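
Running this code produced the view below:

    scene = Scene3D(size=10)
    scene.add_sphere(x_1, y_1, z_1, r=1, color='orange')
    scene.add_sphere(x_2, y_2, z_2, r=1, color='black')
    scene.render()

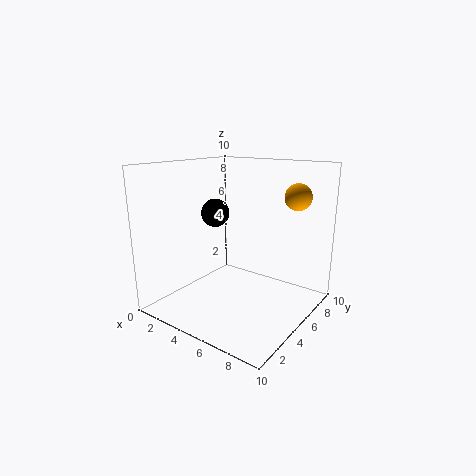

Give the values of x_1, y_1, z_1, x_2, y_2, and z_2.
x_1 = 7.5, y_1 = 9, z_1 = 7.5, x_2 = 3, y_2 = 5, z_2 = 6.5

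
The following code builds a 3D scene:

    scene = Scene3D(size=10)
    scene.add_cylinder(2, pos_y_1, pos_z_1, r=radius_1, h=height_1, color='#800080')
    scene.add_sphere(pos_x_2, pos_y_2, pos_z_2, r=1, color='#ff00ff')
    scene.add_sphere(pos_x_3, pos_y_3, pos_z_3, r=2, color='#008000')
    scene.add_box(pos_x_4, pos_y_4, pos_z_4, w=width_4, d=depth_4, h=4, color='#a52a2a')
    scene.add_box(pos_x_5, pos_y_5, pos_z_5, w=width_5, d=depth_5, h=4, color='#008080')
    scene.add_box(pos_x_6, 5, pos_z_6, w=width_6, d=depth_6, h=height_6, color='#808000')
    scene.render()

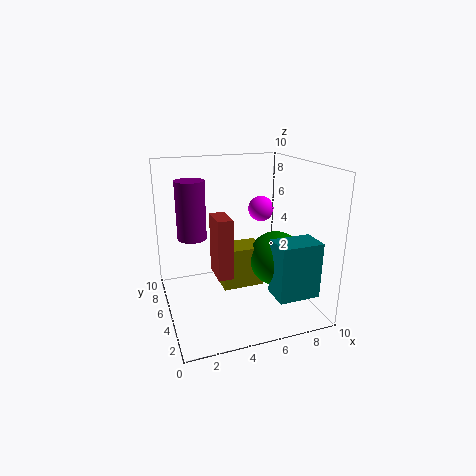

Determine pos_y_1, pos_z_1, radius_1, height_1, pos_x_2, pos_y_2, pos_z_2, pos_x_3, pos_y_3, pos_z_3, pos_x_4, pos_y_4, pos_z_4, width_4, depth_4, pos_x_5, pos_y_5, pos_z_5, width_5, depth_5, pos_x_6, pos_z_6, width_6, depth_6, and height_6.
pos_y_1 = 6
pos_z_1 = 5
radius_1 = 1
height_1 = 4
pos_x_2 = 8
pos_y_2 = 8
pos_z_2 = 6
pos_x_3 = 8
pos_y_3 = 5
pos_z_3 = 3
pos_x_4 = 3
pos_y_4 = 3
pos_z_4 = 3
width_4 = 1
depth_4 = 2
pos_x_5 = 7
pos_y_5 = 2
pos_z_5 = 1
width_5 = 3
depth_5 = 2
pos_x_6 = 4
pos_z_6 = 1
width_6 = 3
depth_6 = 2
height_6 = 3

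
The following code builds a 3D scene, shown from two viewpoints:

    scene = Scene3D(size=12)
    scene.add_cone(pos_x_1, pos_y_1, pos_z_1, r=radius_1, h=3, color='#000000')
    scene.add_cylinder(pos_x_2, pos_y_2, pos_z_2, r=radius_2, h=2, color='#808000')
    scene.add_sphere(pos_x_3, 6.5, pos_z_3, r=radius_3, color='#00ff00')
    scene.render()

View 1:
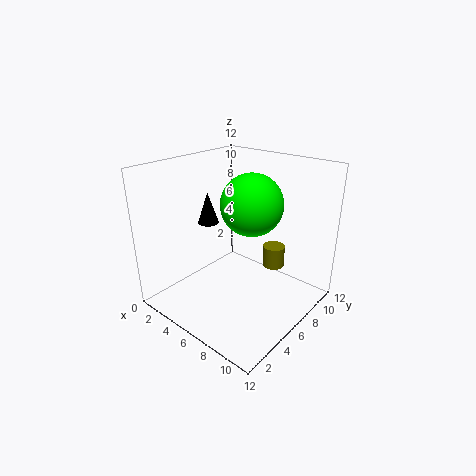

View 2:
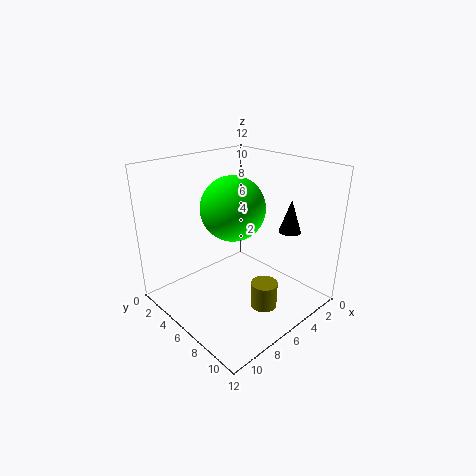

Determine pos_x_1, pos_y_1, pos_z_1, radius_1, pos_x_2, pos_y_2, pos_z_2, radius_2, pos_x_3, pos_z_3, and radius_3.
pos_x_1 = 1
pos_y_1 = 7.5
pos_z_1 = 5.5
radius_1 = 1
pos_x_2 = 7
pos_y_2 = 10
pos_z_2 = 2
radius_2 = 1
pos_x_3 = 7
pos_z_3 = 9
radius_3 = 2.5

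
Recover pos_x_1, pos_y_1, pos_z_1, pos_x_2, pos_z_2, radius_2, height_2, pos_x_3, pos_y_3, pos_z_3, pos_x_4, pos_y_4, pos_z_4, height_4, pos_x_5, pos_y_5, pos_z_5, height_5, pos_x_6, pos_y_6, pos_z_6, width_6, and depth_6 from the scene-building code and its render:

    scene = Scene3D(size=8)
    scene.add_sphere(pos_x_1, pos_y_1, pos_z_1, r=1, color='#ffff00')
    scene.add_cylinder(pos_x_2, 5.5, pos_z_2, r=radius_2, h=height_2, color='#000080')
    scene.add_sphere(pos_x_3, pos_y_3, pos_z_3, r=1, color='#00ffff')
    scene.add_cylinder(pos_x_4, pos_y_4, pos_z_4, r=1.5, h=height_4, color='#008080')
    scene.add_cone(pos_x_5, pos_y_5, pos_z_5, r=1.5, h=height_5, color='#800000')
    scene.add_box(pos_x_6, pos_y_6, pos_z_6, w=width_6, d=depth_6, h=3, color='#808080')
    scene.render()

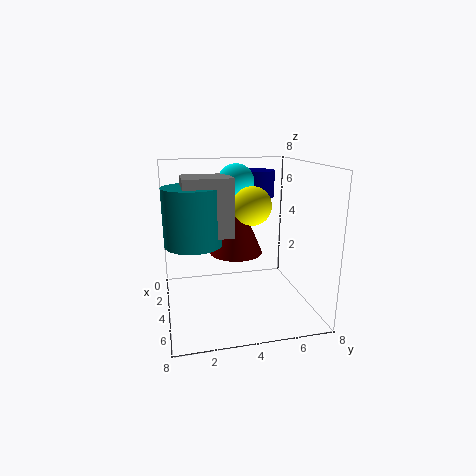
pos_x_1 = 5, pos_y_1 = 4.5, pos_z_1 = 6, pos_x_2 = 2.5, pos_z_2 = 6, radius_2 = 1, height_2 = 1.5, pos_x_3 = 3.5, pos_y_3 = 4, pos_z_3 = 7, pos_x_4 = 4.5, pos_y_4 = 1.5, pos_z_4 = 4, height_4 = 3, pos_x_5 = 3.5, pos_y_5 = 4, pos_z_5 = 3, height_5 = 3.5, pos_x_6 = 3.5, pos_y_6 = 1, pos_z_6 = 4.5, width_6 = 2, depth_6 = 2.5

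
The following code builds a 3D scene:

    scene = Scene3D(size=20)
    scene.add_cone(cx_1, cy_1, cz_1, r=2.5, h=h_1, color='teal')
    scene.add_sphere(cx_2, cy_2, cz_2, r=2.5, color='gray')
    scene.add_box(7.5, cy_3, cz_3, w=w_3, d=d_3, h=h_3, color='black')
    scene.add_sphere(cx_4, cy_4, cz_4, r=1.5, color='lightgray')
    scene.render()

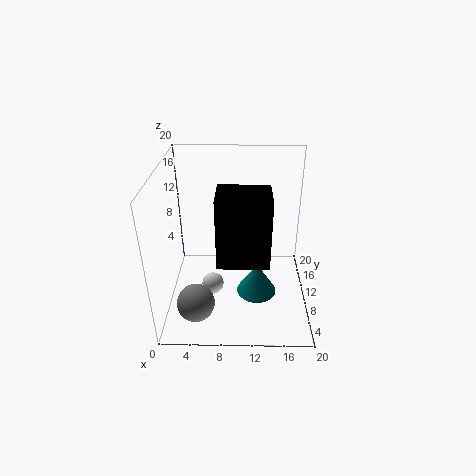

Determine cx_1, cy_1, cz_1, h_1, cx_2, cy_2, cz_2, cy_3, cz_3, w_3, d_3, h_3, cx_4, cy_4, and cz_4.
cx_1 = 12.5; cy_1 = 4.5; cz_1 = 5.5; h_1 = 4; cx_2 = 4.5; cy_2 = 4; cz_2 = 3.5; cy_3 = 3.5; cz_3 = 9.5; w_3 = 6.5; d_3 = 5; h_3 = 9; cx_4 = 6.5; cy_4 = 7.5; cz_4 = 4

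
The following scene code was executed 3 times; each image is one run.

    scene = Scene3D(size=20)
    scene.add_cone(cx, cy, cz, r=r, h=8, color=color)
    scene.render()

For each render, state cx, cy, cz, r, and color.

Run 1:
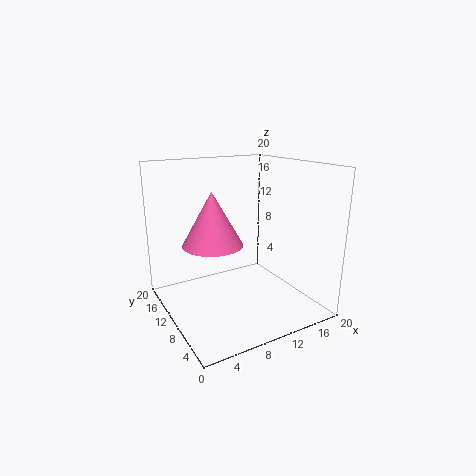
cx = 8; cy = 14; cz = 8; r = 4.5; color = 'hotpink'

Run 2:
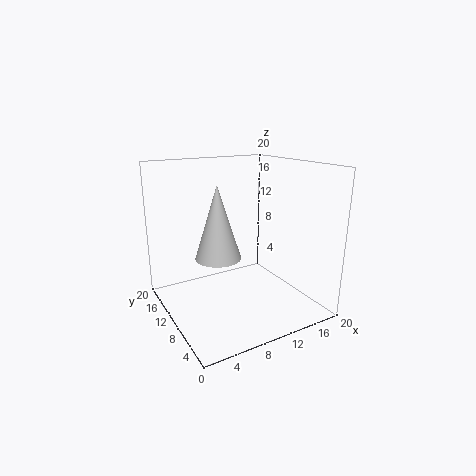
cx = 3.5; cy = 3; cz = 11; r = 2.5; color = 'lightgray'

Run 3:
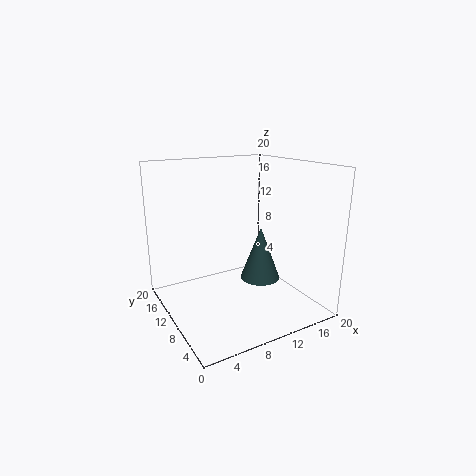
cx = 14.5; cy = 11; cz = 2.5; r = 3; color = 'darkslategray'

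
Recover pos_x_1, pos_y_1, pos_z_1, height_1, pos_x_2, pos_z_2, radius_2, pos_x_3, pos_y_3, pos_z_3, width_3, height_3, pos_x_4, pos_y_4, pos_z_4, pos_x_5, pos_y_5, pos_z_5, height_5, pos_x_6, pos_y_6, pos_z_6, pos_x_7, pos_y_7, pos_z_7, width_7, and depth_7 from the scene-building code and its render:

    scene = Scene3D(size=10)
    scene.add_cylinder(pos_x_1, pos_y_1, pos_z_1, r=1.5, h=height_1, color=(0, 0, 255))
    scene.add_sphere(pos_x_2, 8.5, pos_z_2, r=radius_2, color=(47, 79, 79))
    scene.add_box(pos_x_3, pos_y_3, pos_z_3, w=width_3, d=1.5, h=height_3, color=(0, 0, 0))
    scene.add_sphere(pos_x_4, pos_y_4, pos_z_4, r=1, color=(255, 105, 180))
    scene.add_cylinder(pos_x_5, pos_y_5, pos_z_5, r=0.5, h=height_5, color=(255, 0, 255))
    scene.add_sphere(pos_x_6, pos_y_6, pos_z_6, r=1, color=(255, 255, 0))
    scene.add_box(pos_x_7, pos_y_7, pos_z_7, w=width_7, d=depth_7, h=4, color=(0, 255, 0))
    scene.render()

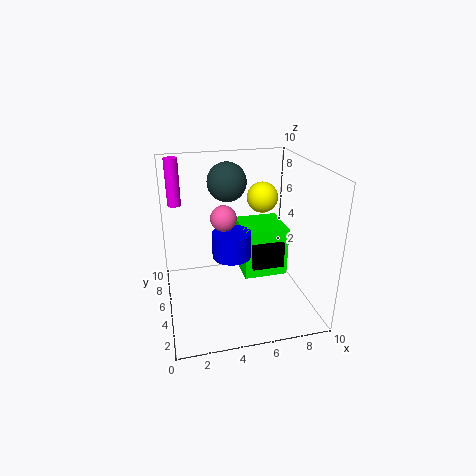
pos_x_1 = 5; pos_y_1 = 7; pos_z_1 = 2.5; height_1 = 2; pos_x_2 = 5; pos_z_2 = 8; radius_2 = 1.5; pos_x_3 = 6.5; pos_y_3 = 6; pos_z_3 = 1.5; width_3 = 2.5; height_3 = 2; pos_x_4 = 4.5; pos_y_4 = 7.5; pos_z_4 = 5.5; pos_x_5 = 1; pos_y_5 = 8.5; pos_z_5 = 6.5; height_5 = 3.5; pos_x_6 = 6.5; pos_y_6 = 4.5; pos_z_6 = 8; pos_x_7 = 6; pos_y_7 = 6.5; pos_z_7 = 0.5; width_7 = 3.5; depth_7 = 3.5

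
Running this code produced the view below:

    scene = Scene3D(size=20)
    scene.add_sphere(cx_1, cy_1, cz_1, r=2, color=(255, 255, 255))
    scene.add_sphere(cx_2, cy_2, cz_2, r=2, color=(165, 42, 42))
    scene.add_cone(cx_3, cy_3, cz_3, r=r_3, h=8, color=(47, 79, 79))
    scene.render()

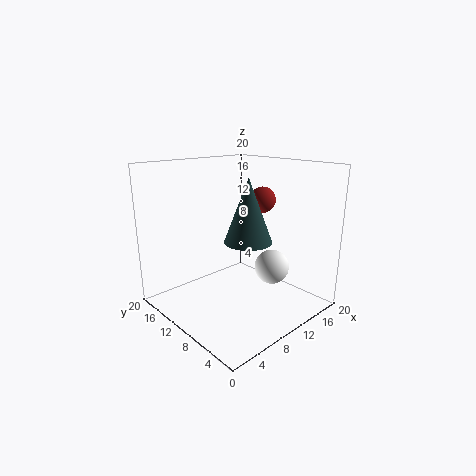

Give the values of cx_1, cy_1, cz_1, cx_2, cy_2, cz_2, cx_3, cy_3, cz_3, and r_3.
cx_1 = 8, cy_1 = 2, cz_1 = 9, cx_2 = 17, cy_2 = 12, cz_2 = 14, cx_3 = 8, cy_3 = 6, cz_3 = 11, r_3 = 3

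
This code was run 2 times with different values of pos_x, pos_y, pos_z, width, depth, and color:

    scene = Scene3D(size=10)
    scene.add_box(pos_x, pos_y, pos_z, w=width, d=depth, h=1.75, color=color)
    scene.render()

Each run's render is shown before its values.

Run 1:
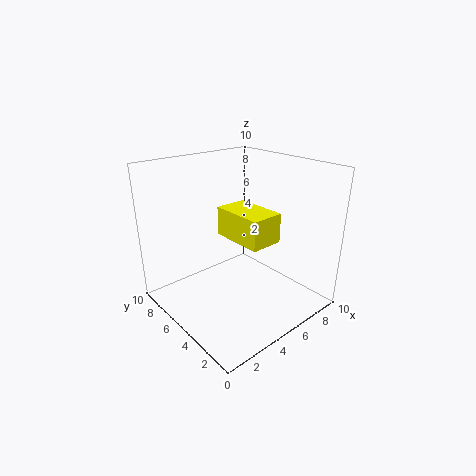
pos_x = 2.75, pos_y = 1, pos_z = 6.25, width = 2, depth = 3.25, color = 'yellow'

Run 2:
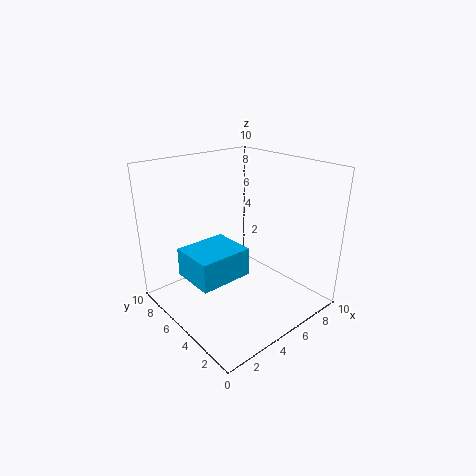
pos_x = 0.25, pos_y = 2.25, pos_z = 4, width = 3.25, depth = 2.75, color = 'deepskyblue'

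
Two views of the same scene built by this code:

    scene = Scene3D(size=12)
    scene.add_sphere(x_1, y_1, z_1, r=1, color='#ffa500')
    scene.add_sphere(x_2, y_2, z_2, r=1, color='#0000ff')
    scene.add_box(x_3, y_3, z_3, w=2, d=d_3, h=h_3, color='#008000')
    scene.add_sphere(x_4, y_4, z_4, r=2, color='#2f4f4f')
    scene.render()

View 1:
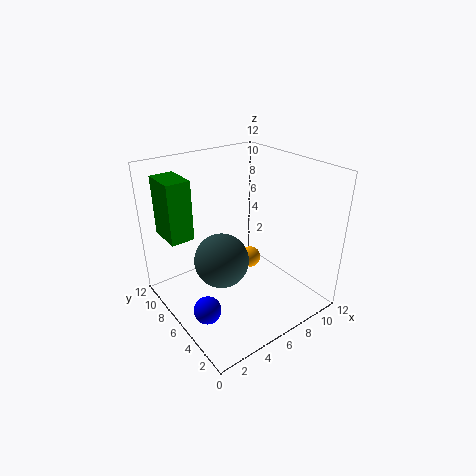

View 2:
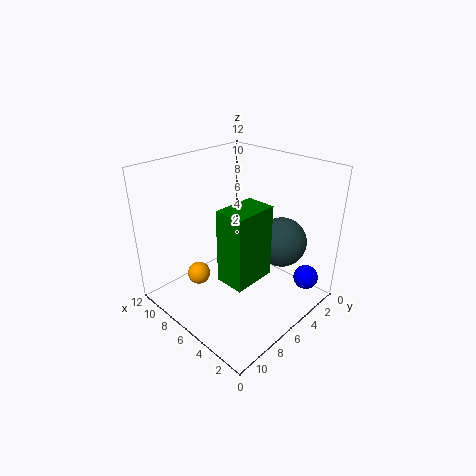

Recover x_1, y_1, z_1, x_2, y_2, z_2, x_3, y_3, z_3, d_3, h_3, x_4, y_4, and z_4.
x_1 = 9
y_1 = 8
z_1 = 2
x_2 = 1
y_2 = 3
z_2 = 3
x_3 = 1
y_3 = 8
z_3 = 6
d_3 = 3
h_3 = 5
x_4 = 3
y_4 = 4
z_4 = 6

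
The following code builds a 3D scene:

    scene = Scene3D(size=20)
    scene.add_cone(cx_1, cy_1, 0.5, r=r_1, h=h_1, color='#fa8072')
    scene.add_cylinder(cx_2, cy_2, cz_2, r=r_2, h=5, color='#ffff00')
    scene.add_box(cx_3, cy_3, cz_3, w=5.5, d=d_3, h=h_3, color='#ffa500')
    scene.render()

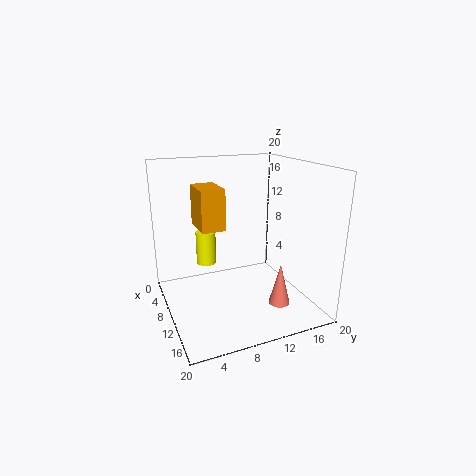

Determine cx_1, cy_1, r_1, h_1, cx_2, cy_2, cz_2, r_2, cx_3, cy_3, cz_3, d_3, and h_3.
cx_1 = 13.5, cy_1 = 15, r_1 = 1.5, h_1 = 6, cx_2 = 4.5, cy_2 = 7, cz_2 = 4.5, r_2 = 1.5, cx_3 = 2.5, cy_3 = 5.5, cz_3 = 10.5, d_3 = 3.5, h_3 = 6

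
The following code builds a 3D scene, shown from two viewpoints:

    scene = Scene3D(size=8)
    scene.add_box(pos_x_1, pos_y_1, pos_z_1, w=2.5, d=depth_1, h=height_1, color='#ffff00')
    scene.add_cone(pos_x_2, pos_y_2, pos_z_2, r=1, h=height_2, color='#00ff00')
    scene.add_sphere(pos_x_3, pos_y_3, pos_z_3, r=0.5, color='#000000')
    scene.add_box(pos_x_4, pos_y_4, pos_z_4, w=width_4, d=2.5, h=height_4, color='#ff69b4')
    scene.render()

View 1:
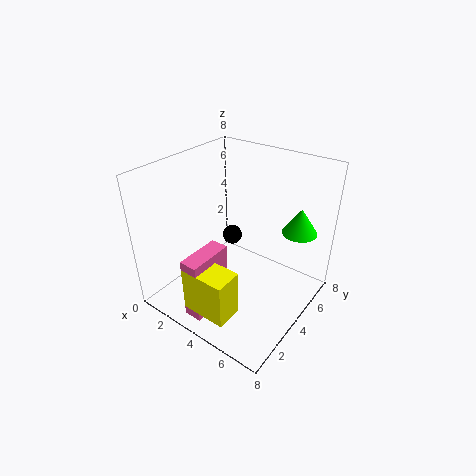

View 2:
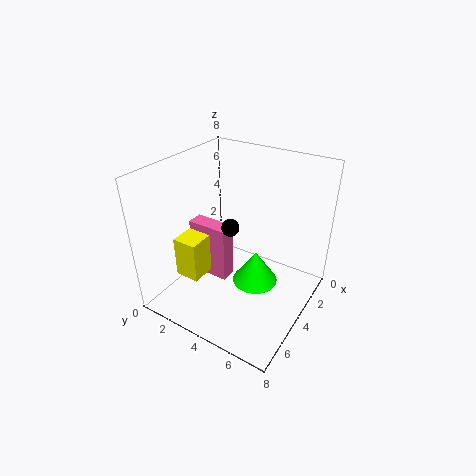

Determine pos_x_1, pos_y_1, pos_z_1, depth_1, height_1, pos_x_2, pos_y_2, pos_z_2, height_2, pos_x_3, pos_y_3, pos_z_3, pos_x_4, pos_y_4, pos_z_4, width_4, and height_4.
pos_x_1 = 3, pos_y_1 = 0.5, pos_z_1 = 1, depth_1 = 1.5, height_1 = 2.5, pos_x_2 = 6.5, pos_y_2 = 6.5, pos_z_2 = 4, height_2 = 1.5, pos_x_3 = 4, pos_y_3 = 3.5, pos_z_3 = 4.5, pos_x_4 = 3, pos_y_4 = 0.5, pos_z_4 = 0.5, width_4 = 1, height_4 = 3.5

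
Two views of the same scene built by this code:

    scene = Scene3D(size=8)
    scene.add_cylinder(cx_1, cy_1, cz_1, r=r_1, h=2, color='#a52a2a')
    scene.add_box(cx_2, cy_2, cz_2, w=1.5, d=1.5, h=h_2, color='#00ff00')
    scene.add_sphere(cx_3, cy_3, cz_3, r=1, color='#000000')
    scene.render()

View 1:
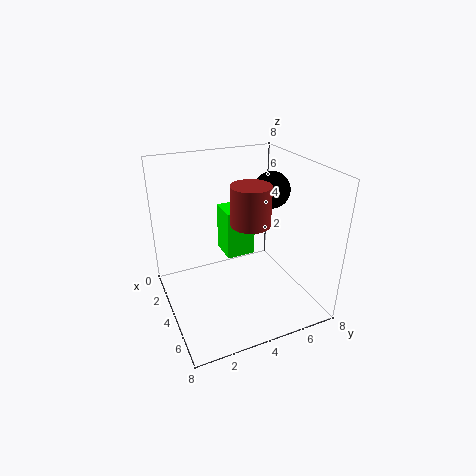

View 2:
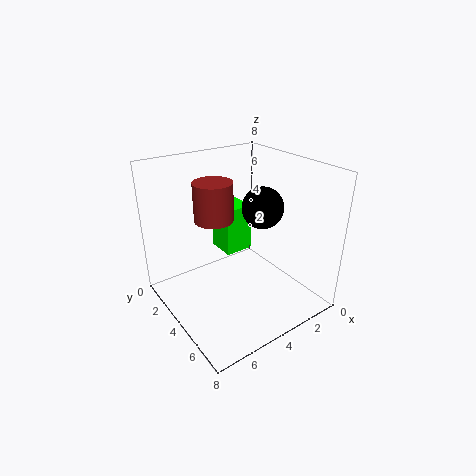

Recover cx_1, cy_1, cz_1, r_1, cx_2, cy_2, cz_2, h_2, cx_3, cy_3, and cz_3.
cx_1 = 5.5; cy_1 = 4; cz_1 = 5.5; r_1 = 1; cx_2 = 3.5; cy_2 = 3; cz_2 = 3.5; h_2 = 2.5; cx_3 = 4; cy_3 = 6; cz_3 = 6.5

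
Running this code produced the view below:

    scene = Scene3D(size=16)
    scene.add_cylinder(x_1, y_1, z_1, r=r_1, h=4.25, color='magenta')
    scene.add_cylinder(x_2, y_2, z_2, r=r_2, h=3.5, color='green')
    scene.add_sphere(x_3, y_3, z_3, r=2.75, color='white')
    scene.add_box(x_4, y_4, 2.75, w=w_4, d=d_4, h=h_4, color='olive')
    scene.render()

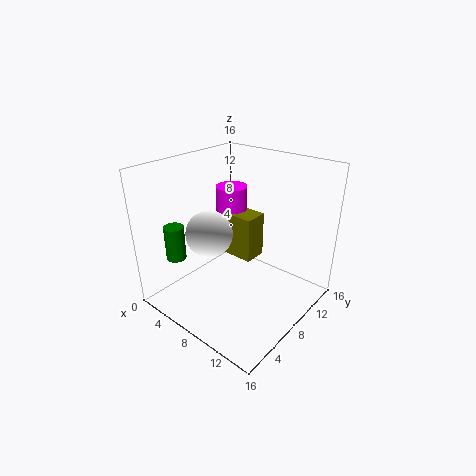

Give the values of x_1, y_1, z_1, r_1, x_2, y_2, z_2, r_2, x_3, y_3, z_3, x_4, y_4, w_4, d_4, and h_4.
x_1 = 2.75; y_1 = 13; z_1 = 7.25; r_1 = 2; x_2 = 5.25; y_2 = 1.5; z_2 = 7.5; r_2 = 1; x_3 = 4.25; y_3 = 7.25; z_3 = 7.5; x_4 = 2; y_4 = 11.25; w_4 = 5; d_4 = 3; h_4 = 5.75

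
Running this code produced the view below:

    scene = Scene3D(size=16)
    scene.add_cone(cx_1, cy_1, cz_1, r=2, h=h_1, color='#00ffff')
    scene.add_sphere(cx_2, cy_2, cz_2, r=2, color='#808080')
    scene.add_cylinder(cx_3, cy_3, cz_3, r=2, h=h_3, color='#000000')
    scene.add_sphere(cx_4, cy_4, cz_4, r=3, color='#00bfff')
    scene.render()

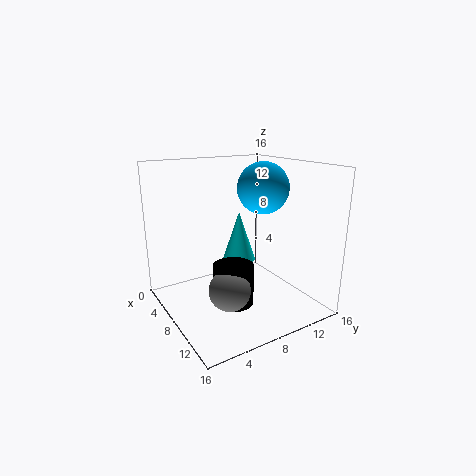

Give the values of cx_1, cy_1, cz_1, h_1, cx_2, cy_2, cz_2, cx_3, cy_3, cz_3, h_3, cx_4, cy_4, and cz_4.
cx_1 = 5, cy_1 = 10, cz_1 = 4, h_1 = 6, cx_2 = 13, cy_2 = 4, cz_2 = 5, cx_3 = 12, cy_3 = 5, cz_3 = 3, h_3 = 4, cx_4 = 7, cy_4 = 12, cz_4 = 13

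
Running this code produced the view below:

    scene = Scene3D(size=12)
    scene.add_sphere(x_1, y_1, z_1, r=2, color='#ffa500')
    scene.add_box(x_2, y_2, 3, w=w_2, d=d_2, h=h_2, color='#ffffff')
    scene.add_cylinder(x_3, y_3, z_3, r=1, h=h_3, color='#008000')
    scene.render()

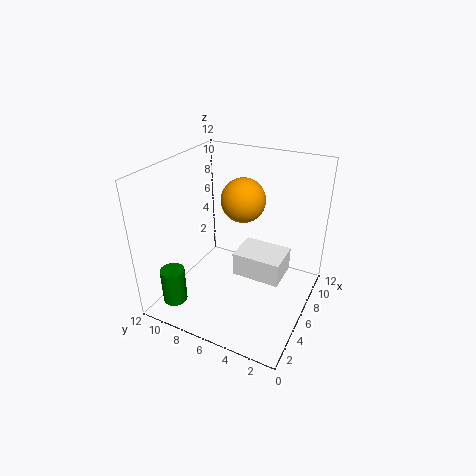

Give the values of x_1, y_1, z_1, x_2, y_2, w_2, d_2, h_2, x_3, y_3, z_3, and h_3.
x_1 = 9, y_1 = 7, z_1 = 8, x_2 = 5, y_2 = 2, w_2 = 3, d_2 = 4, h_2 = 2, x_3 = 2, y_3 = 10, z_3 = 1, h_3 = 3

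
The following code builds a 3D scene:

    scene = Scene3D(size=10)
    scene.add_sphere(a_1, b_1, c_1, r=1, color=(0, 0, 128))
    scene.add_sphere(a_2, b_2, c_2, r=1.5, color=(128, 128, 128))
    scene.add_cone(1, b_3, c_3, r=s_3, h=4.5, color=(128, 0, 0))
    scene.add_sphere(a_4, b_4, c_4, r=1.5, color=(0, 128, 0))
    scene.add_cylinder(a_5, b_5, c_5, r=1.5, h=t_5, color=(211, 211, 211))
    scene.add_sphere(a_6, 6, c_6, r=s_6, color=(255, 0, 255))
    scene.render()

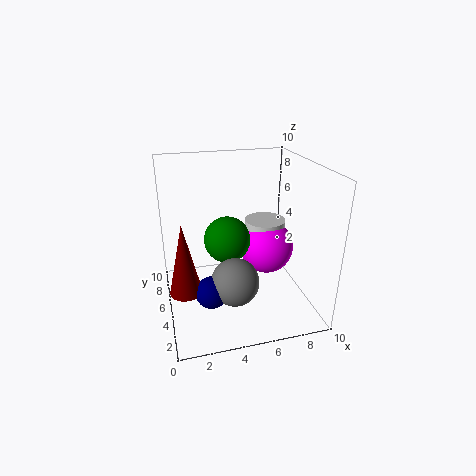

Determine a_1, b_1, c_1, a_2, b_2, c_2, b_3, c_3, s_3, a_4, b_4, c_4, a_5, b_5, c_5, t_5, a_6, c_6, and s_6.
a_1 = 2.5; b_1 = 2; c_1 = 3; a_2 = 4; b_2 = 2; c_2 = 3.5; b_3 = 2.5; c_3 = 3; s_3 = 1; a_4 = 4; b_4 = 4; c_4 = 5.5; a_5 = 7.5; b_5 = 6.5; c_5 = 3; t_5 = 2.5; a_6 = 7.5; c_6 = 3.5; s_6 = 2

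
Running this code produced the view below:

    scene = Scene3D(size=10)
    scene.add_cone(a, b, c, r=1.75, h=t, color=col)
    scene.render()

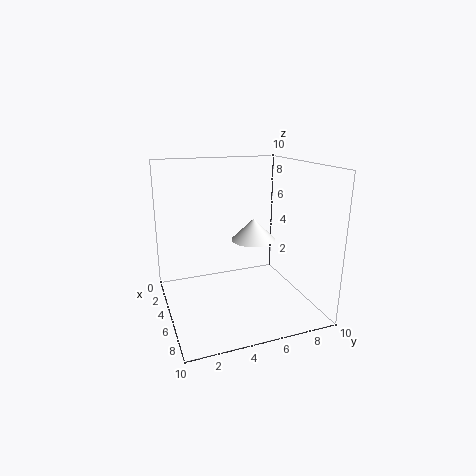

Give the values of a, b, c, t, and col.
a = 2.5
b = 7.25
c = 3.75
t = 1.75
col = 'white'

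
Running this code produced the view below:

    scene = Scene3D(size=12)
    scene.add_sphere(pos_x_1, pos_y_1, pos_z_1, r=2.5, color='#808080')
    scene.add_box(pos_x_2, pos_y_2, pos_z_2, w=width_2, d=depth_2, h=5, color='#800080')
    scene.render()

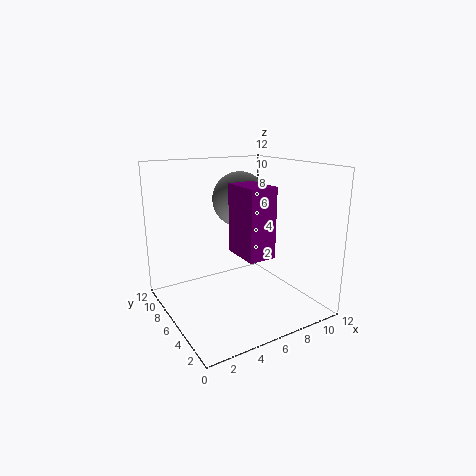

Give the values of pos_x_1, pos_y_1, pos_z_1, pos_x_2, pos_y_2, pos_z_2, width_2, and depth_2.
pos_x_1 = 8
pos_y_1 = 9
pos_z_1 = 8.5
pos_x_2 = 4
pos_y_2 = 1
pos_z_2 = 6
width_2 = 2
depth_2 = 3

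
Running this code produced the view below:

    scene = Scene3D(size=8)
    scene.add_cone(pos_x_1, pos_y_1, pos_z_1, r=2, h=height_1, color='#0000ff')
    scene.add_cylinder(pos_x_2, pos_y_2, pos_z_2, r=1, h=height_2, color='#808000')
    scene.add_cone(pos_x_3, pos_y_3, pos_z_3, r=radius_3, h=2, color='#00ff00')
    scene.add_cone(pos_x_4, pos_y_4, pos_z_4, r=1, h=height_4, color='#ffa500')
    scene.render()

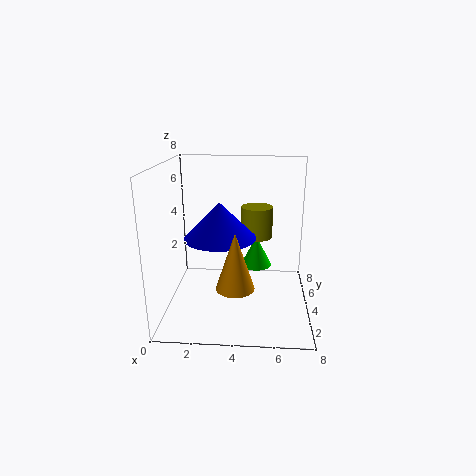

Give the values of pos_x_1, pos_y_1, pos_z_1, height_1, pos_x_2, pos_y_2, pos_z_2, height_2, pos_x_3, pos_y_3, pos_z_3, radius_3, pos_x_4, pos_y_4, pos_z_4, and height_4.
pos_x_1 = 3, pos_y_1 = 4, pos_z_1 = 4, height_1 = 2, pos_x_2 = 5, pos_y_2 = 7, pos_z_2 = 3, height_2 = 2, pos_x_3 = 5, pos_y_3 = 7, pos_z_3 = 1, radius_3 = 1, pos_x_4 = 4, pos_y_4 = 2, pos_z_4 = 2, height_4 = 3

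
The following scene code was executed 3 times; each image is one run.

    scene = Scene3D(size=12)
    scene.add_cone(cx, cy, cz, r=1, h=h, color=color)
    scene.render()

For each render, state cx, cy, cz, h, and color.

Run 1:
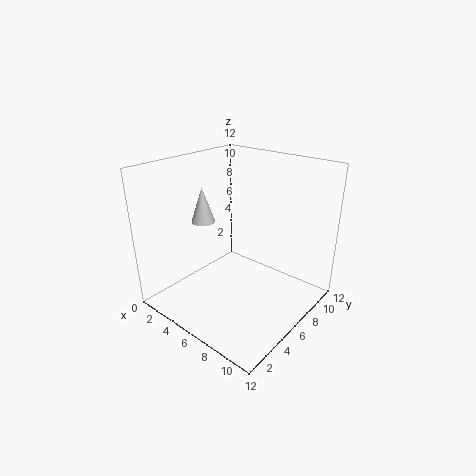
cx = 3; cy = 5; cz = 7; h = 3; color = 'lightgray'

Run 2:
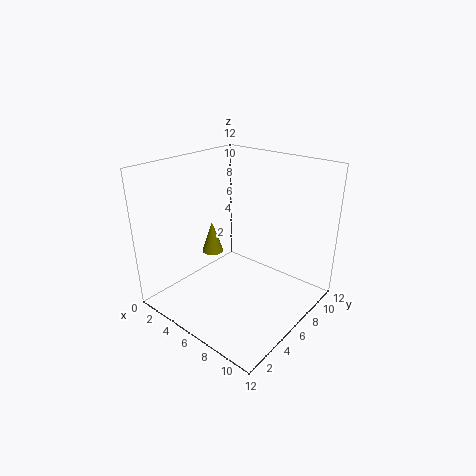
cx = 2; cy = 7; cz = 3; h = 3; color = 'olive'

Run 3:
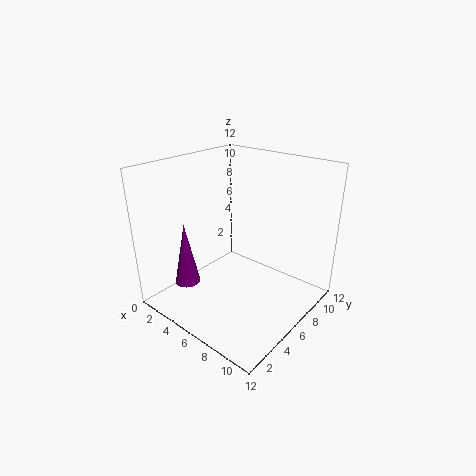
cx = 4; cy = 2; cz = 3; h = 5; color = 'purple'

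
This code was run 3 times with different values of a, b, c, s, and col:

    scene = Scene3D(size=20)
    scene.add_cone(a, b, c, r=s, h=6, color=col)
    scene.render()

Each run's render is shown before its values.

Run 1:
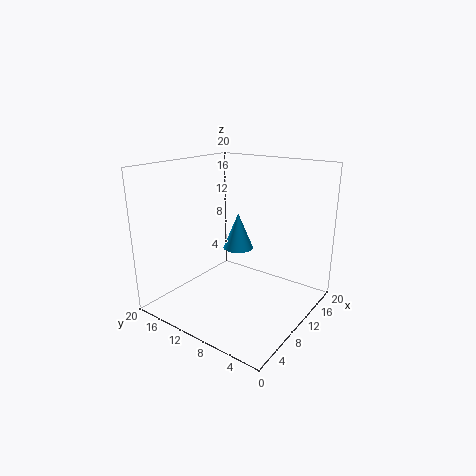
a = 17
b = 15
c = 5
s = 2.5
col = 'deepskyblue'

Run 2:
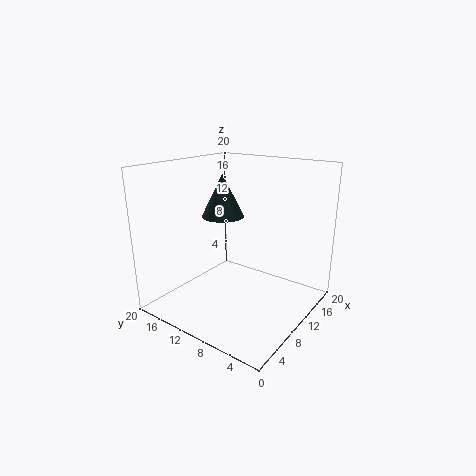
a = 10.5
b = 13
c = 12.5
s = 3
col = 'darkslategray'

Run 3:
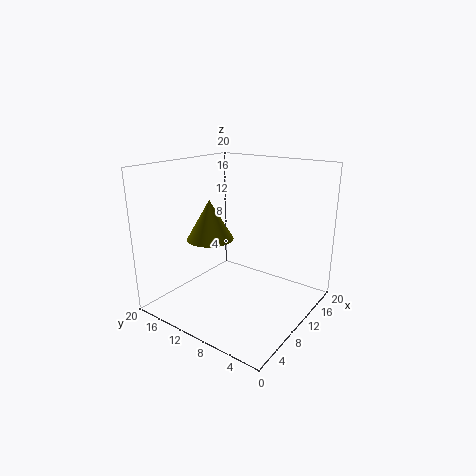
a = 10.5
b = 15.5
c = 8.5
s = 3.5
col = 'olive'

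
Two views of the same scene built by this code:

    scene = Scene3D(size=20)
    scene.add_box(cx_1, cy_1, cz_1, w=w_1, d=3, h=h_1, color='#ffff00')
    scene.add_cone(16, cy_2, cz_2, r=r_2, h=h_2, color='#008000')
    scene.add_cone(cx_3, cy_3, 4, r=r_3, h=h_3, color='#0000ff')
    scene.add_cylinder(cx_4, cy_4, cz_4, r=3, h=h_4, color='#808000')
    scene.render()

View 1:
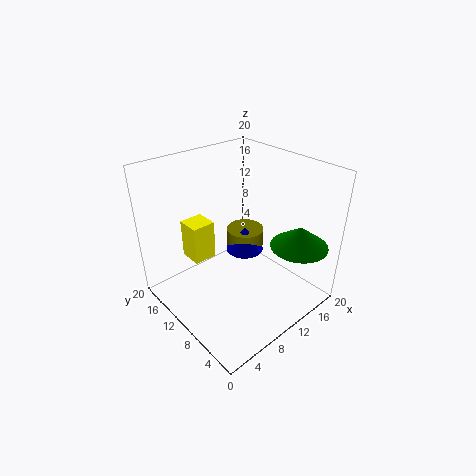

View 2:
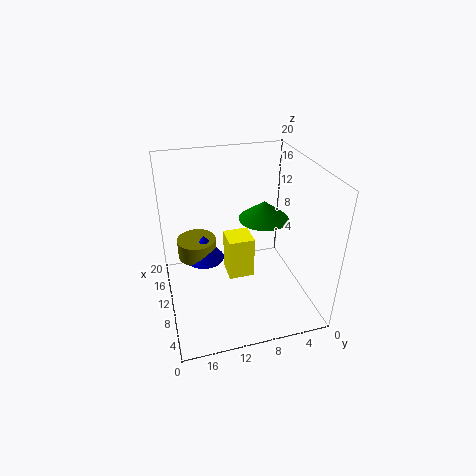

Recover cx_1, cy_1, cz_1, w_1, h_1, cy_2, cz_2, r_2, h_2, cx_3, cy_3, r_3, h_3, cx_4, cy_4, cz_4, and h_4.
cx_1 = 3, cy_1 = 10, cz_1 = 9, w_1 = 3, h_1 = 5, cy_2 = 4, cz_2 = 9, r_2 = 4, h_2 = 3, cx_3 = 15, cy_3 = 14, r_3 = 3, h_3 = 4, cx_4 = 16, cy_4 = 15, cz_4 = 4, h_4 = 3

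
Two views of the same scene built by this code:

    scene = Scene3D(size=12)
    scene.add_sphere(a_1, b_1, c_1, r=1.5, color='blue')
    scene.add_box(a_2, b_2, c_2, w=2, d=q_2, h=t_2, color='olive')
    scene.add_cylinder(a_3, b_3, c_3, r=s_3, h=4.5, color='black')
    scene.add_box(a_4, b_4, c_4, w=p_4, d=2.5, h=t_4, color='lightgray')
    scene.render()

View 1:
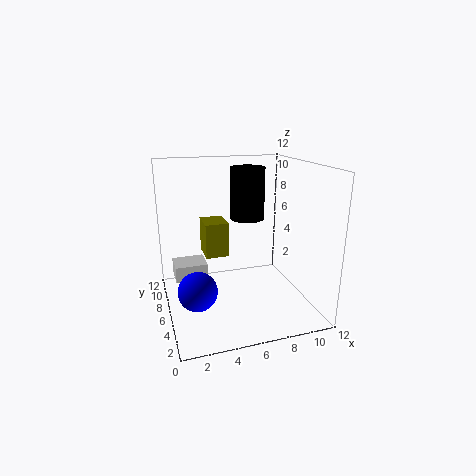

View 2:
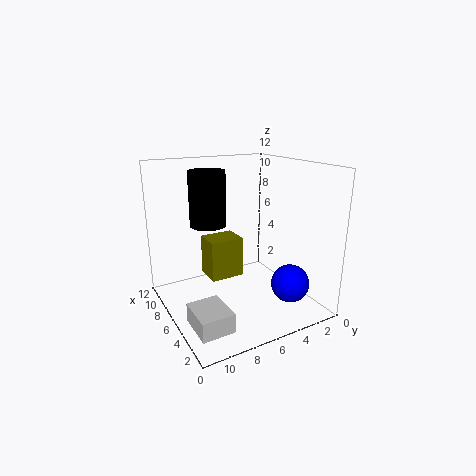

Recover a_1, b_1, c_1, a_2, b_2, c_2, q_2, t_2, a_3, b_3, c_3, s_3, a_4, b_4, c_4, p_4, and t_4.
a_1 = 2
b_1 = 3.5
c_1 = 3
a_2 = 3.5
b_2 = 7
c_2 = 4
q_2 = 2.5
t_2 = 3
a_3 = 7.5
b_3 = 8
c_3 = 7
s_3 = 1.5
a_4 = 1
b_4 = 9
c_4 = 1
p_4 = 3
t_4 = 1.5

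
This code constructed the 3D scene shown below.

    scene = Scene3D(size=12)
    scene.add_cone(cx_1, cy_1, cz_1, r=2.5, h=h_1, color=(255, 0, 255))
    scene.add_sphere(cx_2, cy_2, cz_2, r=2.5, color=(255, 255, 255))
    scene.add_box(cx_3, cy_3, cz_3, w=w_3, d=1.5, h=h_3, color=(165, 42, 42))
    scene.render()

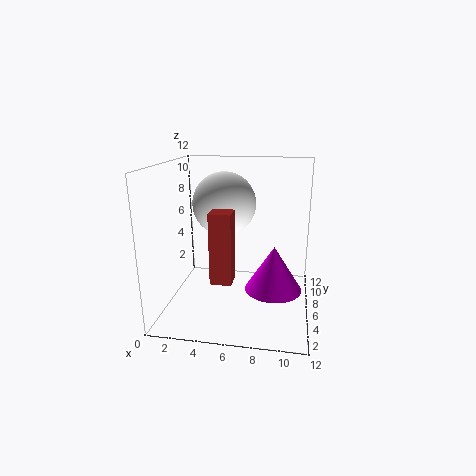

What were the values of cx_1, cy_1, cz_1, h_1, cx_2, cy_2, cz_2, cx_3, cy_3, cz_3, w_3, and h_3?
cx_1 = 9, cy_1 = 7, cz_1 = 1, h_1 = 4, cx_2 = 5, cy_2 = 5.5, cz_2 = 9, cx_3 = 5, cy_3 = 0.5, cz_3 = 4.5, w_3 = 1.5, h_3 = 5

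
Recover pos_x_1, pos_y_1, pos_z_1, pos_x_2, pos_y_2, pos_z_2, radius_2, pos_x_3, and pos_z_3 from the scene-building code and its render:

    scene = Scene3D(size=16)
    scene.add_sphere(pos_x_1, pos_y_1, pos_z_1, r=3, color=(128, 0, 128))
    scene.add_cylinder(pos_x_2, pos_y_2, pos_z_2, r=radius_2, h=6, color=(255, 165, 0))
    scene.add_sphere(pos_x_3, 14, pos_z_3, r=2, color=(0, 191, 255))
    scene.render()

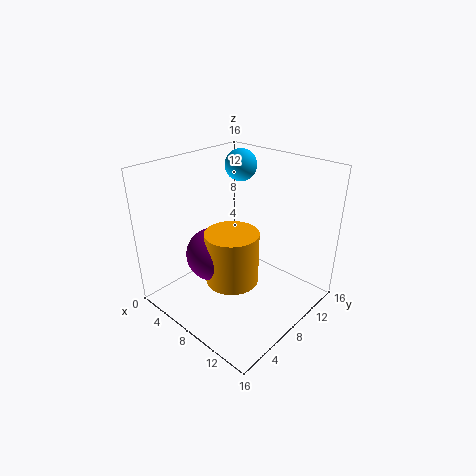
pos_x_1 = 6
pos_y_1 = 6
pos_z_1 = 6
pos_x_2 = 8
pos_y_2 = 7
pos_z_2 = 3
radius_2 = 3
pos_x_3 = 3
pos_z_3 = 14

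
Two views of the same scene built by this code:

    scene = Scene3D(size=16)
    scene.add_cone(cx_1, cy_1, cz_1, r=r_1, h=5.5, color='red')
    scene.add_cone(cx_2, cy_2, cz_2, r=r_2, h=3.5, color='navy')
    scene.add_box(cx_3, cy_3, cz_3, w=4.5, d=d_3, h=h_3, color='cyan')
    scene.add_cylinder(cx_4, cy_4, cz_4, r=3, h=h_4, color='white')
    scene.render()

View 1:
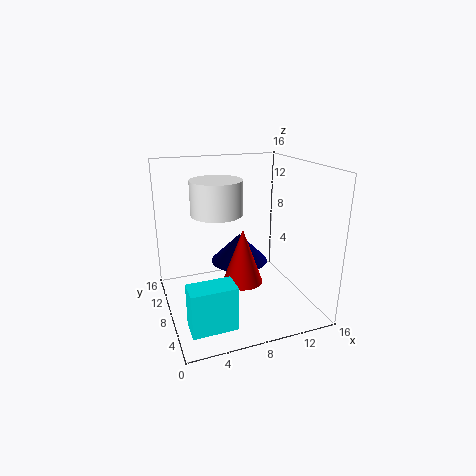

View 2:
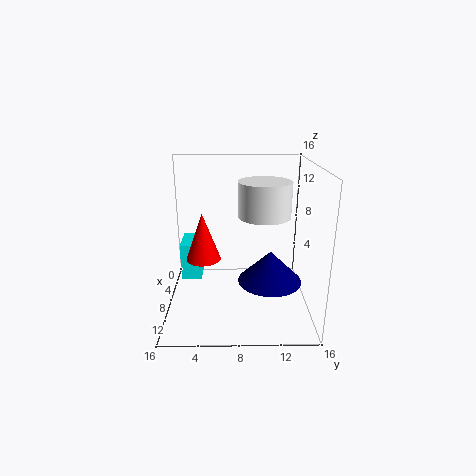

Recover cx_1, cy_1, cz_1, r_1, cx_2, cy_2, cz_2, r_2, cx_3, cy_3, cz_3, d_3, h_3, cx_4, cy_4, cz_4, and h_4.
cx_1 = 7; cy_1 = 4; cz_1 = 5; r_1 = 2; cx_2 = 9.5; cy_2 = 11.5; cz_2 = 3.5; r_2 = 3.5; cx_3 = 1; cy_3 = 1; cz_3 = 1.5; d_3 = 2.5; h_3 = 4.5; cx_4 = 6.5; cy_4 = 11; cz_4 = 10; h_4 = 4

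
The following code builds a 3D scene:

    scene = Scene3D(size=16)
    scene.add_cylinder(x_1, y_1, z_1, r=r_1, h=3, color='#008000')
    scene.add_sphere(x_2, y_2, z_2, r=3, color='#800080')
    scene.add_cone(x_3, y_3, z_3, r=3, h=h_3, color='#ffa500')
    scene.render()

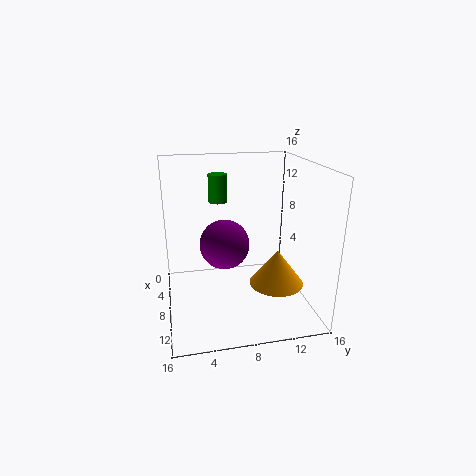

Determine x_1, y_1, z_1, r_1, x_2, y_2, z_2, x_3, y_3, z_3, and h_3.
x_1 = 7, y_1 = 6, z_1 = 12, r_1 = 1, x_2 = 5, y_2 = 7, z_2 = 6, x_3 = 10, y_3 = 12, z_3 = 3, h_3 = 4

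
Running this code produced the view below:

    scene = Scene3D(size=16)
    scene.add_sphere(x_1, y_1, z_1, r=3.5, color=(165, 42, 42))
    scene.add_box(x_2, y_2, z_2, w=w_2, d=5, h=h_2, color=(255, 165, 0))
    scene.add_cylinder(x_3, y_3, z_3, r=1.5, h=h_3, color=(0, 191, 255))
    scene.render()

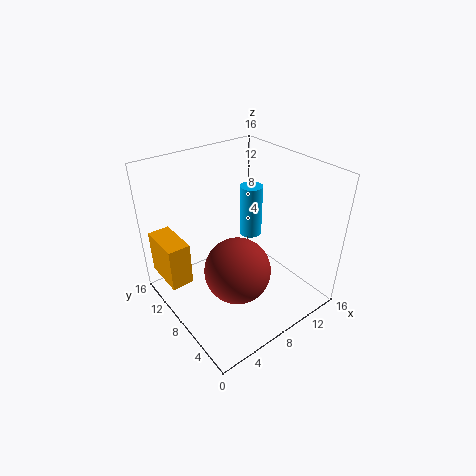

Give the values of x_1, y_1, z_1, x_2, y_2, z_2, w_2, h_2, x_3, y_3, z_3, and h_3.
x_1 = 6
y_1 = 5.5
z_1 = 6
x_2 = 0.5
y_2 = 10
z_2 = 3
w_2 = 2.5
h_2 = 5
x_3 = 14.5
y_3 = 13.5
z_3 = 3.5
h_3 = 7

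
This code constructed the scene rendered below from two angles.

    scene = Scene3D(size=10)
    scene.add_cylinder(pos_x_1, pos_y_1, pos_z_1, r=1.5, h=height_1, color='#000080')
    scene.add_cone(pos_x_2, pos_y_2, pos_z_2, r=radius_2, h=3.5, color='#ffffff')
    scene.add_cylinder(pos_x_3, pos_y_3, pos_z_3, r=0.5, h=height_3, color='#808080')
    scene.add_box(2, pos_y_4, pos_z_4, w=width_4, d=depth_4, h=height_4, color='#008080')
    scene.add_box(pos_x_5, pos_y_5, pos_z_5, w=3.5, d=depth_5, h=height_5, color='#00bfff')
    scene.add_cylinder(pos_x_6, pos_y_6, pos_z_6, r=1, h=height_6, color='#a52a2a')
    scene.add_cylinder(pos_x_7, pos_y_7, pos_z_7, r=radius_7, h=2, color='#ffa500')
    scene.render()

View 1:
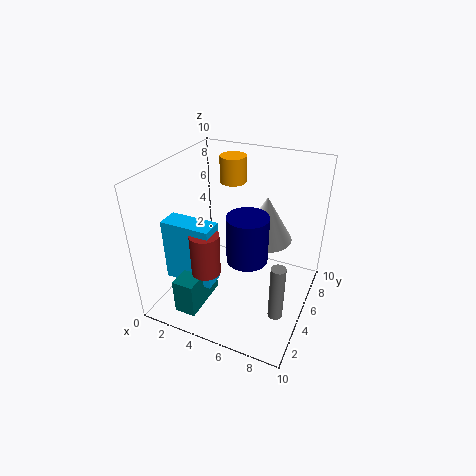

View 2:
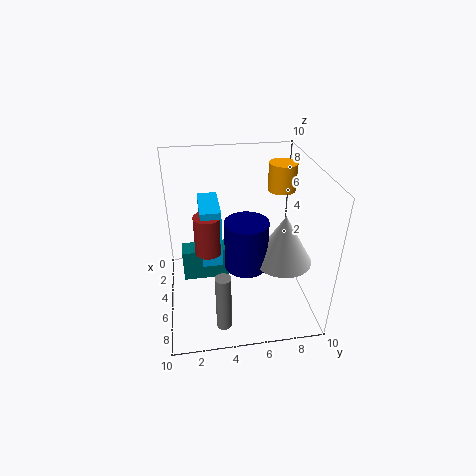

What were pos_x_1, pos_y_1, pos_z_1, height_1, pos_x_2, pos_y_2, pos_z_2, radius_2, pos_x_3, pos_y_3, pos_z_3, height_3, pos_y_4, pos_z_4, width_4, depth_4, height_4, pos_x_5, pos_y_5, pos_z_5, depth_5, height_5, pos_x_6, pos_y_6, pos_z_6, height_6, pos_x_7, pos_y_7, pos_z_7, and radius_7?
pos_x_1 = 5.5; pos_y_1 = 5.5; pos_z_1 = 3; height_1 = 3.5; pos_x_2 = 6; pos_y_2 = 8; pos_z_2 = 3.5; radius_2 = 2; pos_x_3 = 8.5; pos_y_3 = 3.5; pos_z_3 = 0.5; height_3 = 4; pos_y_4 = 1; pos_z_4 = 0.5; width_4 = 1.5; depth_4 = 3.5; height_4 = 2.5; pos_x_5 = 0.5; pos_y_5 = 2.5; pos_z_5 = 2; depth_5 = 1.5; height_5 = 4.5; pos_x_6 = 3.5; pos_y_6 = 3; pos_z_6 = 3; height_6 = 3; pos_x_7 = 3; pos_y_7 = 8.5; pos_z_7 = 7.5; radius_7 = 1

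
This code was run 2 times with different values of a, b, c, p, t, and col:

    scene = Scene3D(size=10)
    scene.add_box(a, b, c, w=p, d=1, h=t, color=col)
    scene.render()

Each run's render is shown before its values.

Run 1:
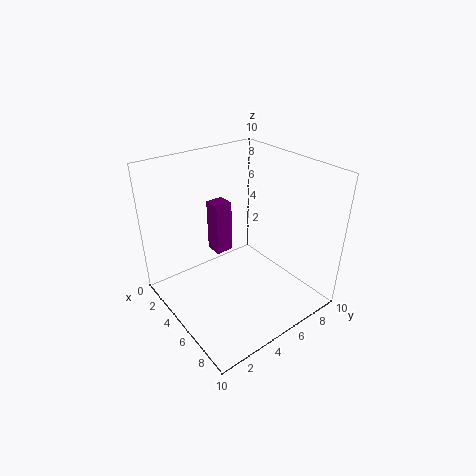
a = 6; b = 2; c = 6; p = 1; t = 3; col = 'purple'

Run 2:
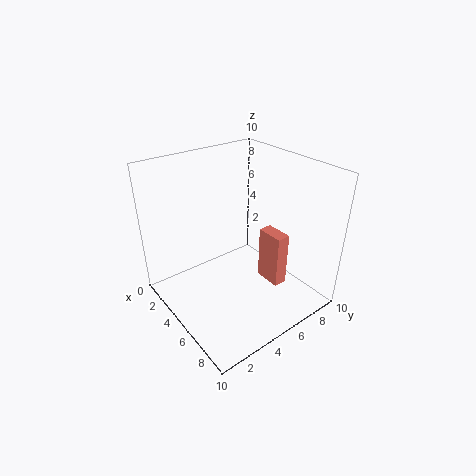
a = 5; b = 7; c = 1; p = 2; t = 4; col = 'salmon'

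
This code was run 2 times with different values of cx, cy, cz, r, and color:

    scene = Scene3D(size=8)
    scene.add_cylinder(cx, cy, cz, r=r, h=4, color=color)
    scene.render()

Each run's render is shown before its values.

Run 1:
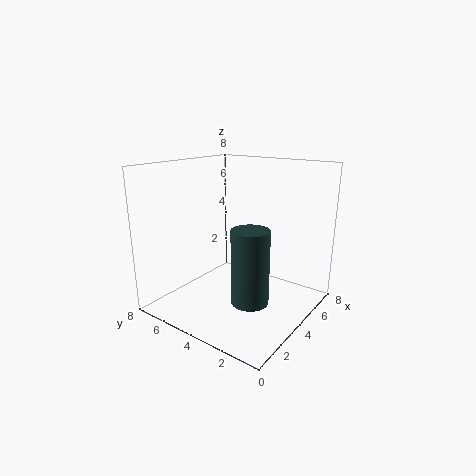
cx = 3
cy = 2.5
cz = 1
r = 1
color = 'darkslategray'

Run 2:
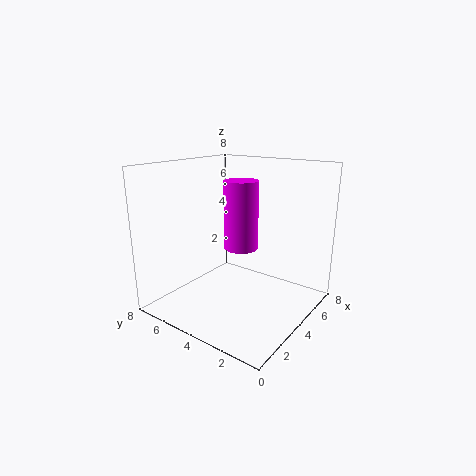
cx = 5
cy = 4.5
cz = 3
r = 1
color = 'magenta'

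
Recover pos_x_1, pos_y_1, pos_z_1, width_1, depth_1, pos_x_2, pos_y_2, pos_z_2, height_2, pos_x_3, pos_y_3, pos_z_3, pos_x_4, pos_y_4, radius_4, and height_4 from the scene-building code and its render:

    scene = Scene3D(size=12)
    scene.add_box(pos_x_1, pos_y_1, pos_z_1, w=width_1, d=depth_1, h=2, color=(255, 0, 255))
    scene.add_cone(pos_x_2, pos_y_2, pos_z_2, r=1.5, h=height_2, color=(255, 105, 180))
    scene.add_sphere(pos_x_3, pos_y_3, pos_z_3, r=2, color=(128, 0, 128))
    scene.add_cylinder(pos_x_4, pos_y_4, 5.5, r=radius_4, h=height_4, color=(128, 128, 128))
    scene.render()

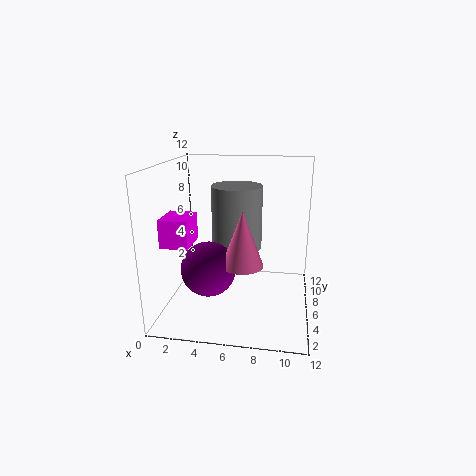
pos_x_1 = 1.5; pos_y_1 = 0.5; pos_z_1 = 7; width_1 = 2; depth_1 = 2.5; pos_x_2 = 7; pos_y_2 = 2; pos_z_2 = 5.5; height_2 = 4; pos_x_3 = 4.5; pos_y_3 = 2; pos_z_3 = 5; pos_x_4 = 6; pos_y_4 = 5.5; radius_4 = 2; height_4 = 5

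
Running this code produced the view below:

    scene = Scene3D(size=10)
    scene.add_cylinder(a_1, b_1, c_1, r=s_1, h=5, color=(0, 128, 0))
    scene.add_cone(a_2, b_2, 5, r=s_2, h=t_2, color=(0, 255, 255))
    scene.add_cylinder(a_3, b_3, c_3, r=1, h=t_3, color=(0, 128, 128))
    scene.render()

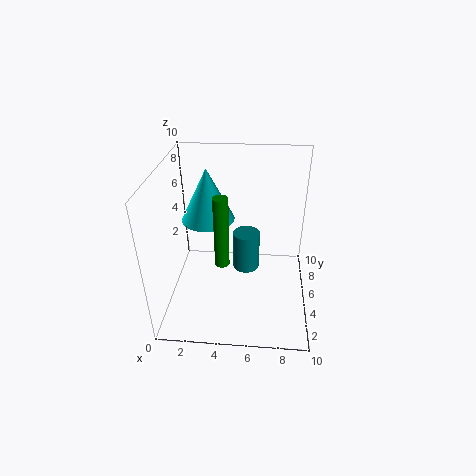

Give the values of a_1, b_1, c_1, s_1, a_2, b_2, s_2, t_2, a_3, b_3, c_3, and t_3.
a_1 = 4; b_1 = 4; c_1 = 3.5; s_1 = 0.5; a_2 = 2.5; b_2 = 7.5; s_2 = 2; t_2 = 4; a_3 = 5.5; b_3 = 6.5; c_3 = 1.5; t_3 = 3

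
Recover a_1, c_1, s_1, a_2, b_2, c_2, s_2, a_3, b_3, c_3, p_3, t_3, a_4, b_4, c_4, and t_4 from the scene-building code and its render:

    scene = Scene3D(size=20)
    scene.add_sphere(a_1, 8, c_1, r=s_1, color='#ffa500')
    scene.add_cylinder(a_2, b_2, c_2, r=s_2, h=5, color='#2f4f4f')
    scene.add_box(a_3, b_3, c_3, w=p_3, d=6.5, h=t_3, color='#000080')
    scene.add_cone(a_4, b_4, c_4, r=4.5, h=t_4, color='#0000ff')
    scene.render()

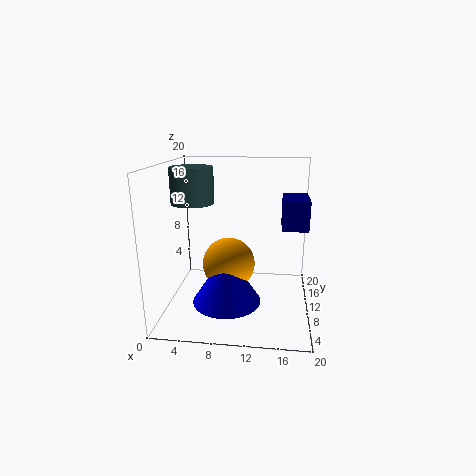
a_1 = 9
c_1 = 7
s_1 = 3.5
a_2 = 3.5
b_2 = 11
c_2 = 14.5
s_2 = 3
a_3 = 16
b_3 = 13.5
c_3 = 10
p_3 = 4
t_3 = 4.5
a_4 = 9
b_4 = 6
c_4 = 2.5
t_4 = 7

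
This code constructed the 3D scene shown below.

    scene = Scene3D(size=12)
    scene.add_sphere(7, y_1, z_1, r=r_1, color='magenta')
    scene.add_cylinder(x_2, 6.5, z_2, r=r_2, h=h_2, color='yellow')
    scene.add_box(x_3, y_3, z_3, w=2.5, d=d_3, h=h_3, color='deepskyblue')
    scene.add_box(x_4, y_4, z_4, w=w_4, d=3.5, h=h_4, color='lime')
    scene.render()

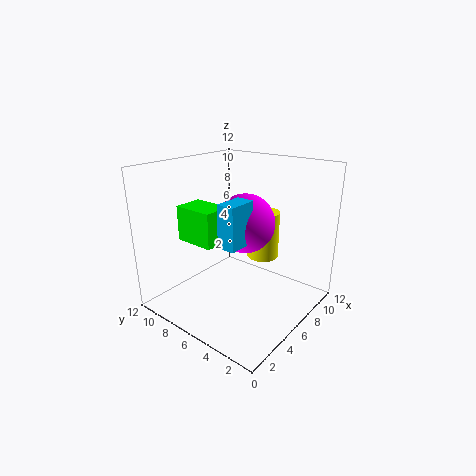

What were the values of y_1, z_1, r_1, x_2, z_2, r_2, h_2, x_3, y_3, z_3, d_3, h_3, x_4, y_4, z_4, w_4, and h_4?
y_1 = 6; z_1 = 7; r_1 = 2.5; x_2 = 10.5; z_2 = 2.5; r_2 = 1.5; h_2 = 4.5; x_3 = 3.5; y_3 = 4.5; z_3 = 6; d_3 = 1.5; h_3 = 3.5; x_4 = 3.5; y_4 = 7; z_4 = 5.5; w_4 = 2.5; h_4 = 3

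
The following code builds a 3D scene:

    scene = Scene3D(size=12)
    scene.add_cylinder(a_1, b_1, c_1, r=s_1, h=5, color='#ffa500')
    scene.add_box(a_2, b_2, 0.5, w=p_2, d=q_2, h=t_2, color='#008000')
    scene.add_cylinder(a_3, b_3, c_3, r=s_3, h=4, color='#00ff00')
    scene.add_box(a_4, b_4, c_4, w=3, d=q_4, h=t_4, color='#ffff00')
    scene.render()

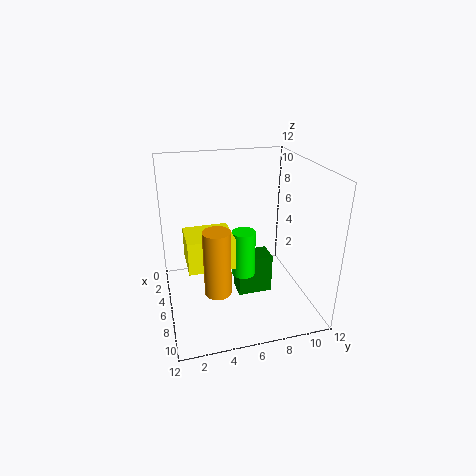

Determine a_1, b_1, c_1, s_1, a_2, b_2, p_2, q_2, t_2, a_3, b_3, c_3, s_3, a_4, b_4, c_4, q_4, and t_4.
a_1 = 9.5
b_1 = 3.5
c_1 = 3.5
s_1 = 1
a_2 = 4.5
b_2 = 6
p_2 = 2
q_2 = 3
t_2 = 3.5
a_3 = 6
b_3 = 6.5
c_3 = 2.5
s_3 = 1
a_4 = 6
b_4 = 1.5
c_4 = 5
q_4 = 3.5
t_4 = 2.5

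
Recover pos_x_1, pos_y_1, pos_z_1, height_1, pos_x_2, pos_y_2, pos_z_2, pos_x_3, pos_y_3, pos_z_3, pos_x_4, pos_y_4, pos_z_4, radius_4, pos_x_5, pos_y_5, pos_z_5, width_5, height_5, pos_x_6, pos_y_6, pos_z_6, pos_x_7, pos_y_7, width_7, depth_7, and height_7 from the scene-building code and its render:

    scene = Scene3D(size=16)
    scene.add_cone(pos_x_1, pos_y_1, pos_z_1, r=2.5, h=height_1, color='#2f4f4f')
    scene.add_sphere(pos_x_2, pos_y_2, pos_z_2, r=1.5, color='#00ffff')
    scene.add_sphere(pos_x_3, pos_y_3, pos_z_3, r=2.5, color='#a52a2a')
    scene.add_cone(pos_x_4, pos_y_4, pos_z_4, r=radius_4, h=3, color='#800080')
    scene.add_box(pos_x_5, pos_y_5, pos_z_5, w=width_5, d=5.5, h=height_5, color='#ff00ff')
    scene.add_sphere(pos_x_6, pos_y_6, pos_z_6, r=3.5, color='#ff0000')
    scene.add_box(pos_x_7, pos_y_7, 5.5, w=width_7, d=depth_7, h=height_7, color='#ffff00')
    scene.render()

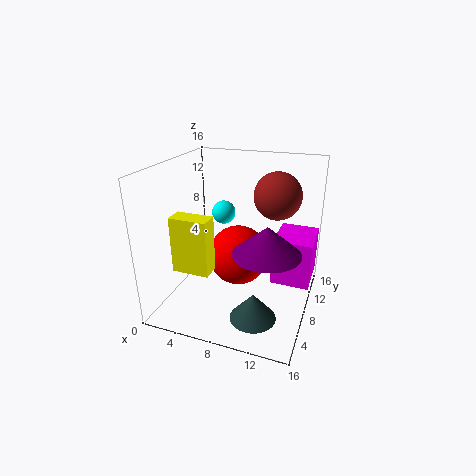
pos_x_1 = 11, pos_y_1 = 4.5, pos_z_1 = 0.5, height_1 = 3, pos_x_2 = 4, pos_y_2 = 13.5, pos_z_2 = 8.5, pos_x_3 = 12, pos_y_3 = 9, pos_z_3 = 13, pos_x_4 = 12, pos_y_4 = 5.5, pos_z_4 = 8, radius_4 = 3.5, pos_x_5 = 11.5, pos_y_5 = 9.5, pos_z_5 = 2, width_5 = 4.5, height_5 = 5.5, pos_x_6 = 7.5, pos_y_6 = 9.5, pos_z_6 = 5, pos_x_7 = 2.5, pos_y_7 = 3, width_7 = 4, depth_7 = 2, height_7 = 6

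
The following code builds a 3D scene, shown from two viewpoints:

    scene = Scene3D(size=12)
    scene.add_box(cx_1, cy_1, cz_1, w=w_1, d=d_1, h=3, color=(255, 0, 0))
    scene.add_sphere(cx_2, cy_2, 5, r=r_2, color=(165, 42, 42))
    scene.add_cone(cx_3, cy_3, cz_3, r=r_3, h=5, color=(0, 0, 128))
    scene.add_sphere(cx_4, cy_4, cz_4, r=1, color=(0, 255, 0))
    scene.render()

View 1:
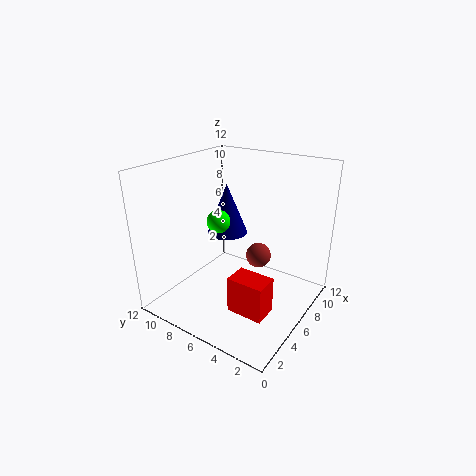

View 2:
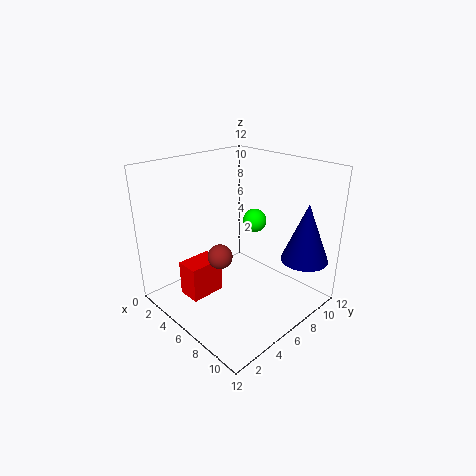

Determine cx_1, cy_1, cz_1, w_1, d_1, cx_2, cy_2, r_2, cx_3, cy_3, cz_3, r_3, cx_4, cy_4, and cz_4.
cx_1 = 3, cy_1 = 2, cz_1 = 1, w_1 = 2, d_1 = 3, cx_2 = 6, cy_2 = 4, r_2 = 1, cx_3 = 10, cy_3 = 10, cz_3 = 4, r_3 = 2, cx_4 = 6, cy_4 = 8, cz_4 = 7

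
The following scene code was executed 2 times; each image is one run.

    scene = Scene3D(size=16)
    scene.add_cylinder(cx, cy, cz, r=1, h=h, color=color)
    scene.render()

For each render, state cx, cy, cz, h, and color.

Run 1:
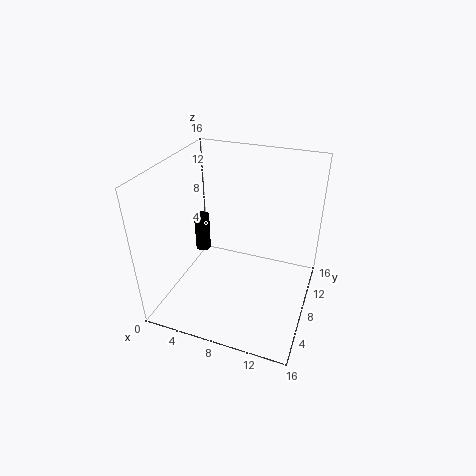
cx = 1
cy = 13
cz = 2
h = 5
color = 'black'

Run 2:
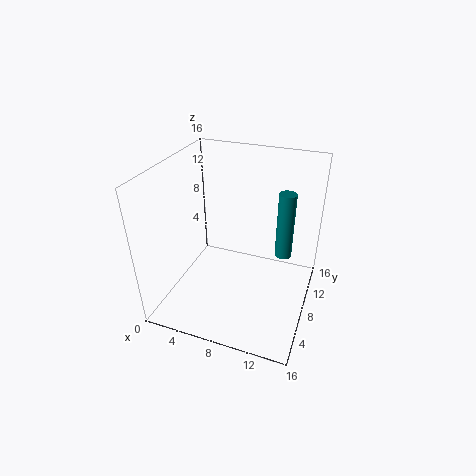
cx = 12.5
cy = 11.5
cz = 4.5
h = 8
color = 'teal'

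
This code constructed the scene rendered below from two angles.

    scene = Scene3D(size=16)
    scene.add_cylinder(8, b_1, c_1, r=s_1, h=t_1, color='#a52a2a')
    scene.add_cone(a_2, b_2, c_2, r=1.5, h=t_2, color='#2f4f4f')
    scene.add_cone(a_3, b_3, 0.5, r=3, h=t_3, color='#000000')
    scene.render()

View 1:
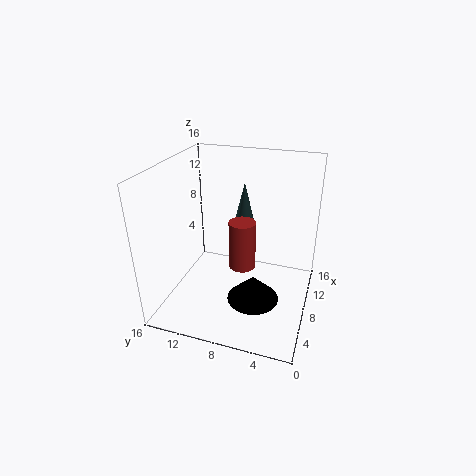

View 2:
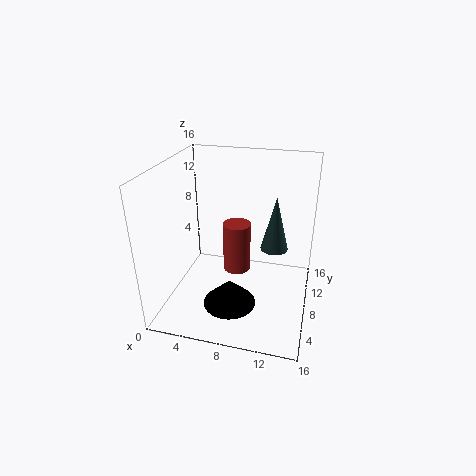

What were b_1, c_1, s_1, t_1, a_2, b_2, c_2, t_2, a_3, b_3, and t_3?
b_1 = 7.5, c_1 = 4.5, s_1 = 1.5, t_1 = 5.5, a_2 = 12, b_2 = 8.5, c_2 = 7, t_2 = 6, a_3 = 7.5, b_3 = 6, t_3 = 3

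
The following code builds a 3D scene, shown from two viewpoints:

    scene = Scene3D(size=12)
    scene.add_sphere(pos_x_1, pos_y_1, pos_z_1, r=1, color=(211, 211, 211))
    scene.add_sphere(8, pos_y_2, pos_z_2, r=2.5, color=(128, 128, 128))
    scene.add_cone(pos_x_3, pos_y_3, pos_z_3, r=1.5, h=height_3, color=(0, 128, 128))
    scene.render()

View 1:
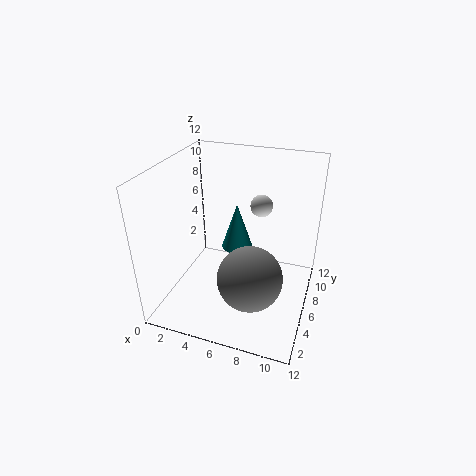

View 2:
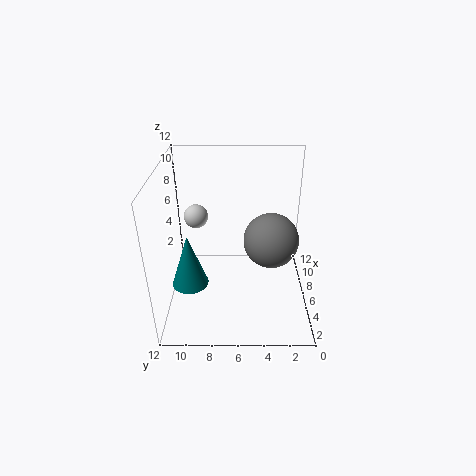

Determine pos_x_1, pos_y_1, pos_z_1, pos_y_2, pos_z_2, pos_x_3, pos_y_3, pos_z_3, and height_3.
pos_x_1 = 7; pos_y_1 = 9.5; pos_z_1 = 7.5; pos_y_2 = 3; pos_z_2 = 4.5; pos_x_3 = 4.5; pos_y_3 = 10; pos_z_3 = 2.5; height_3 = 4.5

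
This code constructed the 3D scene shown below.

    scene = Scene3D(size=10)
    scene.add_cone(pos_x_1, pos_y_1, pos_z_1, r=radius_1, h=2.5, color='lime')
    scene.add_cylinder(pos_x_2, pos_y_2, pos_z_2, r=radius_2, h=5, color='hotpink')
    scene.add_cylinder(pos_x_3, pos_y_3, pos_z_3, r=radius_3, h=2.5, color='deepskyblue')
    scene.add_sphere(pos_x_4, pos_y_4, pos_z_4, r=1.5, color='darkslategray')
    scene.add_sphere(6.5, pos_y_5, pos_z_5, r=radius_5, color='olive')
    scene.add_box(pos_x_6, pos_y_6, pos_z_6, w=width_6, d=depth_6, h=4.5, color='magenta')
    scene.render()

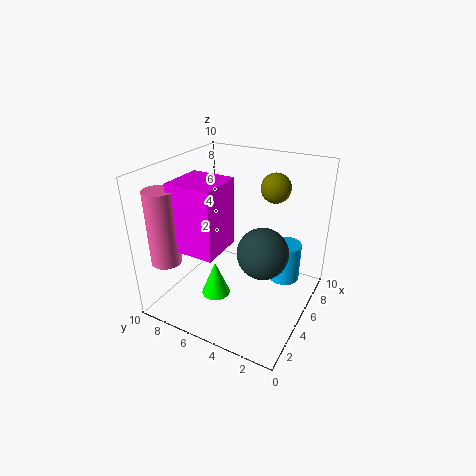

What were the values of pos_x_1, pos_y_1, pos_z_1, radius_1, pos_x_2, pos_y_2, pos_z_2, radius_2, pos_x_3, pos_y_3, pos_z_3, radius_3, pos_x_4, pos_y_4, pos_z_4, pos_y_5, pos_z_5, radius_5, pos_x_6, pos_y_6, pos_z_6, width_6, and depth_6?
pos_x_1 = 3.5; pos_y_1 = 6; pos_z_1 = 1; radius_1 = 1; pos_x_2 = 1.5; pos_y_2 = 8.5; pos_z_2 = 4; radius_2 = 1; pos_x_3 = 5; pos_y_3 = 1.5; pos_z_3 = 3; radius_3 = 1; pos_x_4 = 2.5; pos_y_4 = 2; pos_z_4 = 6; pos_y_5 = 3; pos_z_5 = 8.5; radius_5 = 1; pos_x_6 = 1.5; pos_y_6 = 5; pos_z_6 = 5; width_6 = 3; depth_6 = 3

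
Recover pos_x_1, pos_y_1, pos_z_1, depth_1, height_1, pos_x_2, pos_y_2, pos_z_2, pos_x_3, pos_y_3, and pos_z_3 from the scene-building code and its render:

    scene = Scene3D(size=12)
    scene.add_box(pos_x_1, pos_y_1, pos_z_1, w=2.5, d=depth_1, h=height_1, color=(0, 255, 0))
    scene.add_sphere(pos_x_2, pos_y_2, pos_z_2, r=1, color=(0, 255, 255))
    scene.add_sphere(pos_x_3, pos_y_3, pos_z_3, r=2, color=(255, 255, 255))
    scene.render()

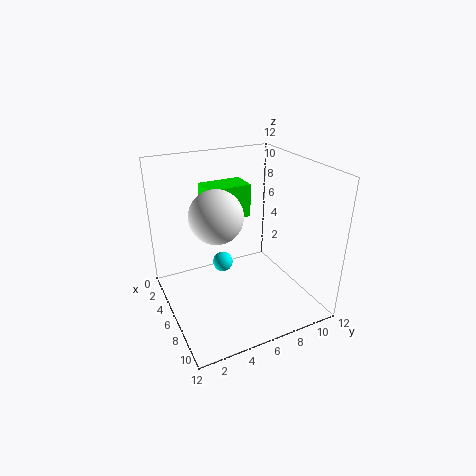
pos_x_1 = 1, pos_y_1 = 4.5, pos_z_1 = 6.5, depth_1 = 4, height_1 = 3, pos_x_2 = 1.5, pos_y_2 = 6.5, pos_z_2 = 1, pos_x_3 = 7.5, pos_y_3 = 3.5, pos_z_3 = 9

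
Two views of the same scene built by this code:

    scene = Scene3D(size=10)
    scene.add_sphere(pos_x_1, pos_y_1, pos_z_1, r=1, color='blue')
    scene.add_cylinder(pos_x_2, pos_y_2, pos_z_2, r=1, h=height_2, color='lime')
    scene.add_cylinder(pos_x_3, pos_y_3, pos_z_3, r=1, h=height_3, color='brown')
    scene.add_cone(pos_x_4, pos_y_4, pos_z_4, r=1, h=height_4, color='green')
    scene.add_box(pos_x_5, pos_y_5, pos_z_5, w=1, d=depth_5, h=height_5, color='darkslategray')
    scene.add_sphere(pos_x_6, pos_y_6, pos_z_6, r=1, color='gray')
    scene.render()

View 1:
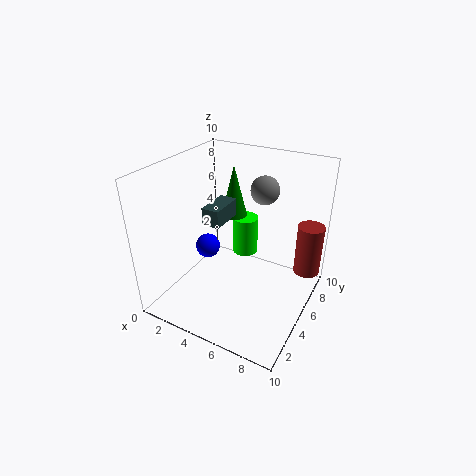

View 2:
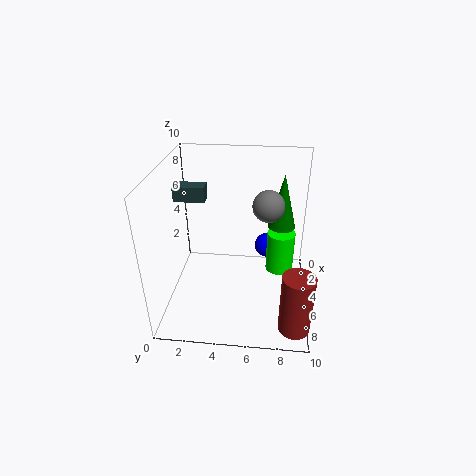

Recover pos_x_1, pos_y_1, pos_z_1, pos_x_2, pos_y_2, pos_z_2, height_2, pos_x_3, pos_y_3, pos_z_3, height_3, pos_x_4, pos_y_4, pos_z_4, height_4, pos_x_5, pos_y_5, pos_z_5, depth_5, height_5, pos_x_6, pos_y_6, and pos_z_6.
pos_x_1 = 1
pos_y_1 = 7
pos_z_1 = 2
pos_x_2 = 4
pos_y_2 = 8
pos_z_2 = 2
height_2 = 3
pos_x_3 = 9
pos_y_3 = 9
pos_z_3 = 1
height_3 = 4
pos_x_4 = 3
pos_y_4 = 8
pos_z_4 = 5
height_4 = 4
pos_x_5 = 5
pos_y_5 = 1
pos_z_5 = 8
depth_5 = 2
height_5 = 1
pos_x_6 = 6
pos_y_6 = 7
pos_z_6 = 8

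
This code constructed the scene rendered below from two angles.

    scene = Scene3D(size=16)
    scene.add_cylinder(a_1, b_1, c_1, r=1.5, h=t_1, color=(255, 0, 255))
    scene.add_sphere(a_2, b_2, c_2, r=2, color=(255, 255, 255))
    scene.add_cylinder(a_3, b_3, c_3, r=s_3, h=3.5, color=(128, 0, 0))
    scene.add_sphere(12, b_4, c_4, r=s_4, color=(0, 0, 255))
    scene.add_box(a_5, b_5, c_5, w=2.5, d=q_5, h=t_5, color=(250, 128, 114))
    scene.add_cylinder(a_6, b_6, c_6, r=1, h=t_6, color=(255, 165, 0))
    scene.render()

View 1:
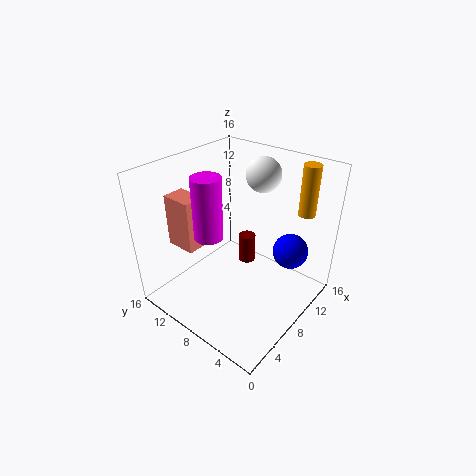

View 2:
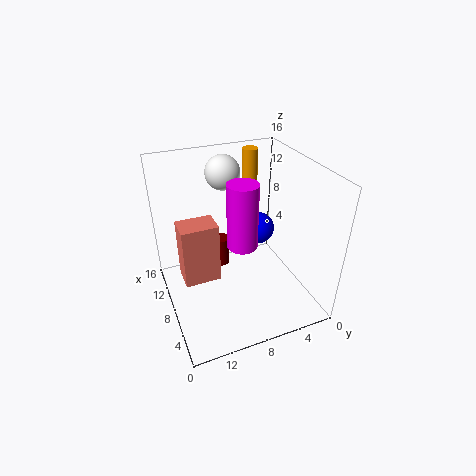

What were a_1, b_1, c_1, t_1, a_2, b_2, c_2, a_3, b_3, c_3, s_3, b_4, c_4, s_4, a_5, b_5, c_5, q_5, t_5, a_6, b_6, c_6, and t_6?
a_1 = 4.5
b_1 = 9
c_1 = 9.5
t_1 = 6.5
a_2 = 12.5
b_2 = 8
c_2 = 14
a_3 = 11
b_3 = 9
c_3 = 3
s_3 = 1
b_4 = 3.5
c_4 = 6
s_4 = 2
a_5 = 4
b_5 = 11.5
c_5 = 6.5
q_5 = 3.5
t_5 = 6
a_6 = 15
b_6 = 3.5
c_6 = 9.5
t_6 = 6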